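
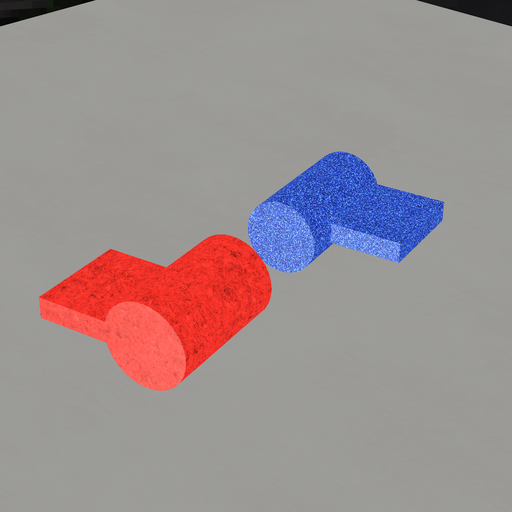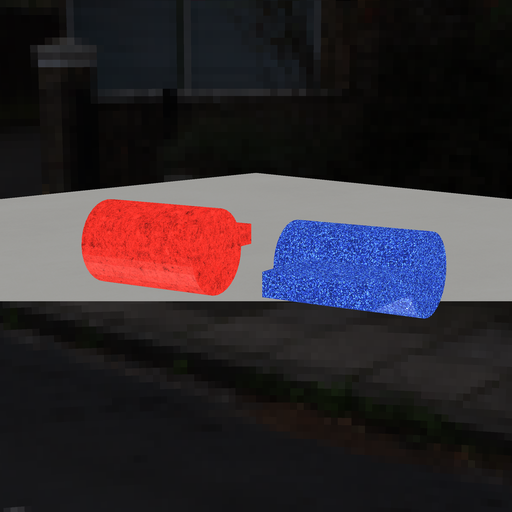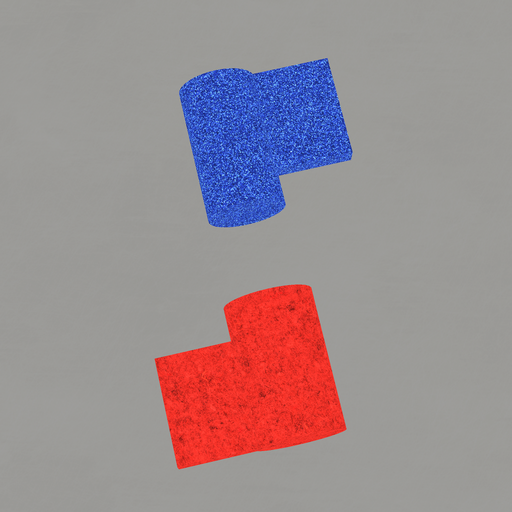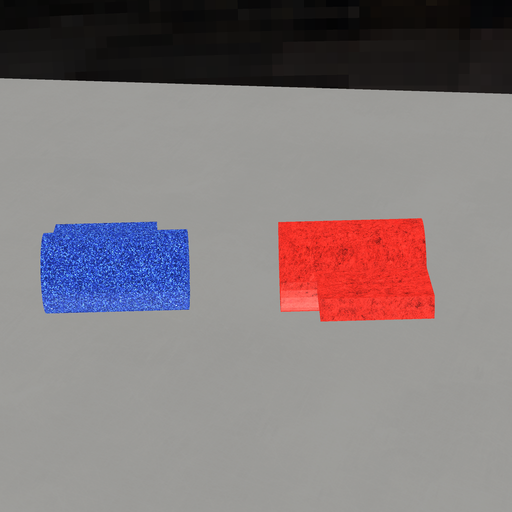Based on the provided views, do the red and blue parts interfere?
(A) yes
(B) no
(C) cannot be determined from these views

(B) no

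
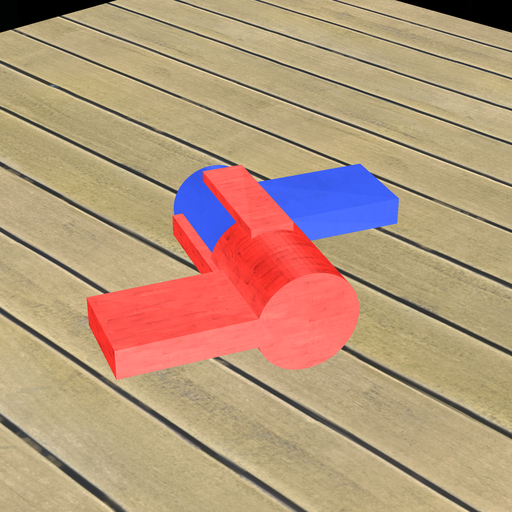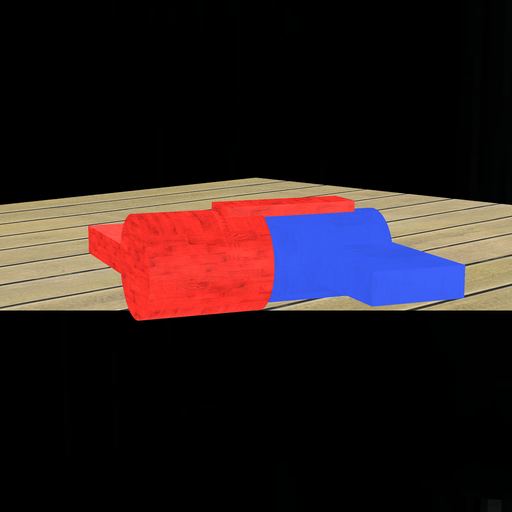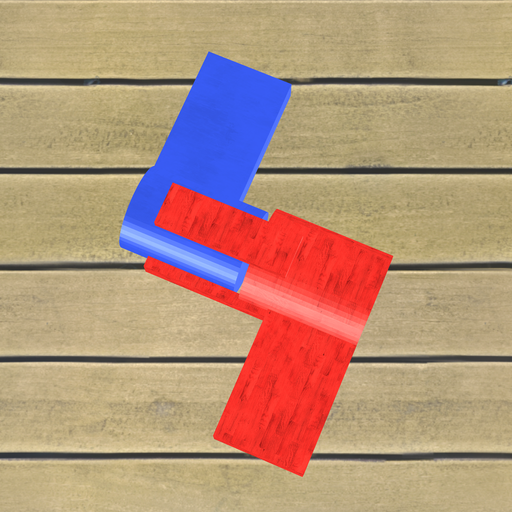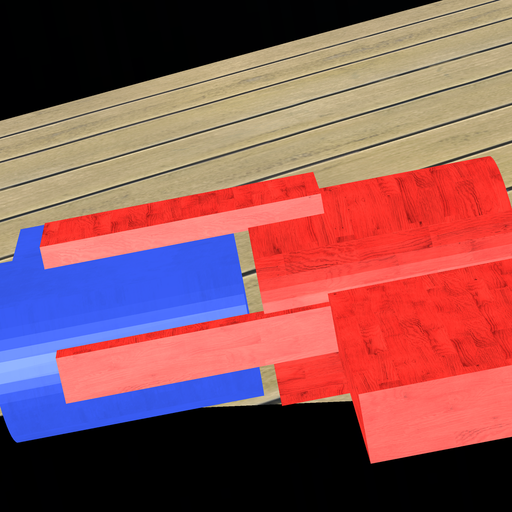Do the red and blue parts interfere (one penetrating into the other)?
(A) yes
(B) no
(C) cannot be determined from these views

(B) no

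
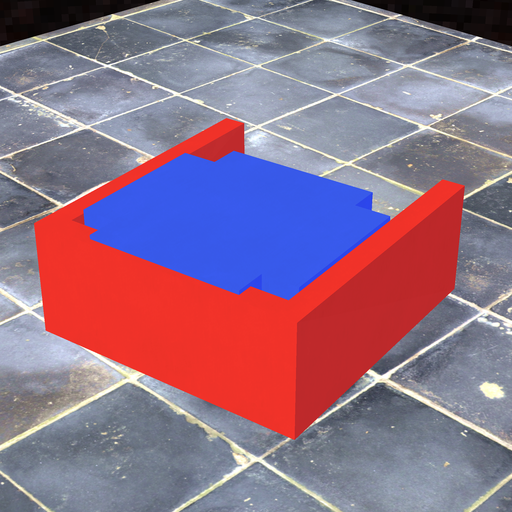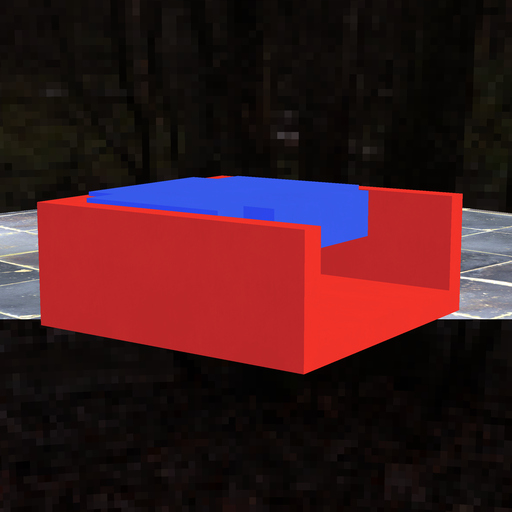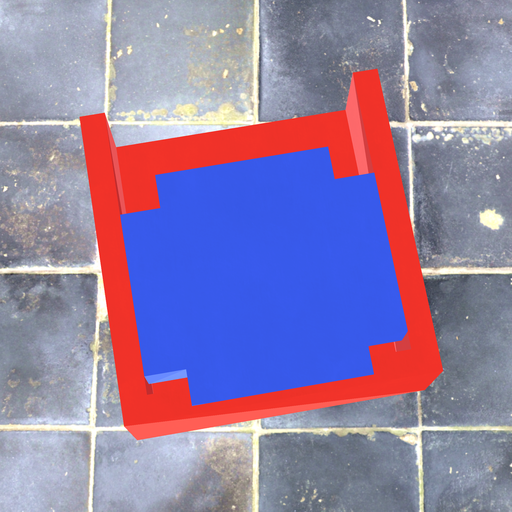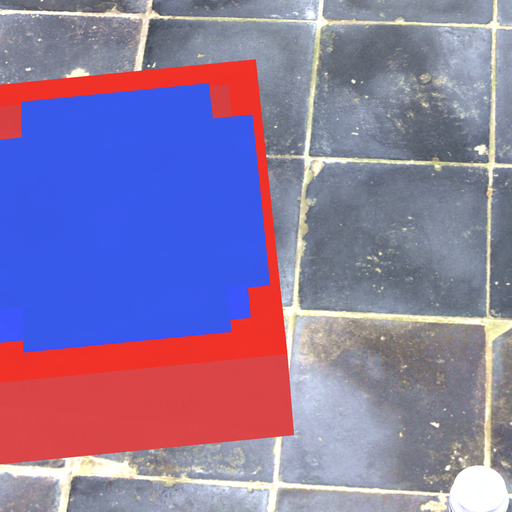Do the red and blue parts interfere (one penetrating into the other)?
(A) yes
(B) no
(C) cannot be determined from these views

(A) yes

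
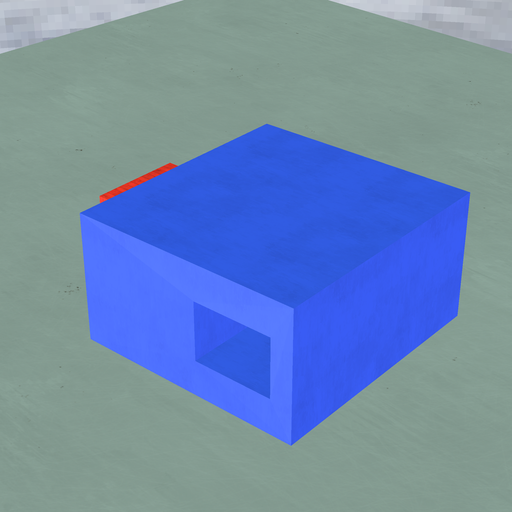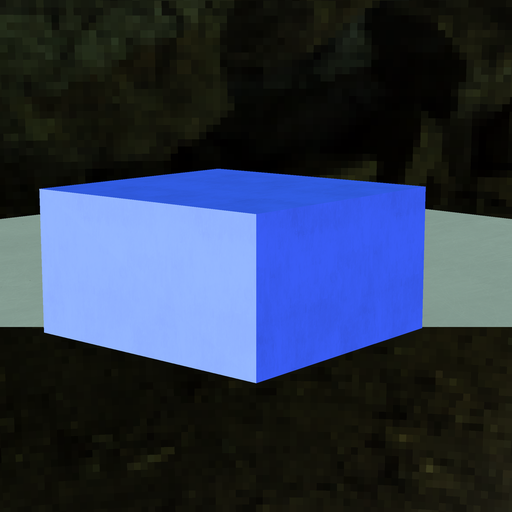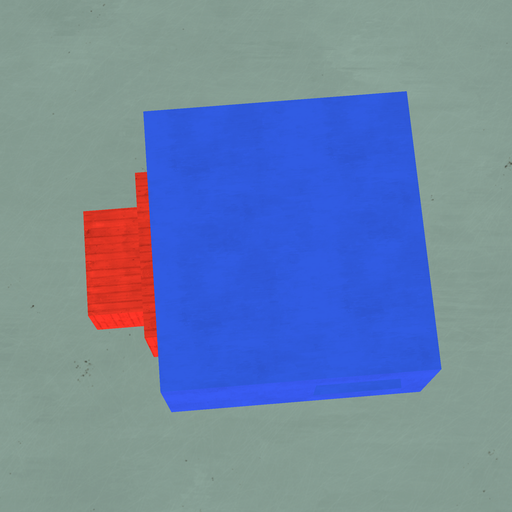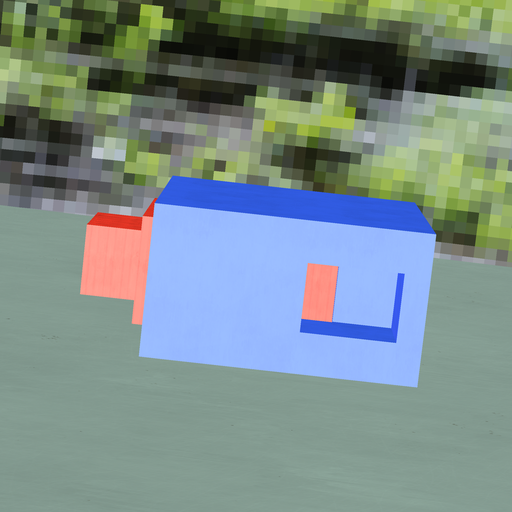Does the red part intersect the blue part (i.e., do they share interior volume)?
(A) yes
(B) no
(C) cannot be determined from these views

(A) yes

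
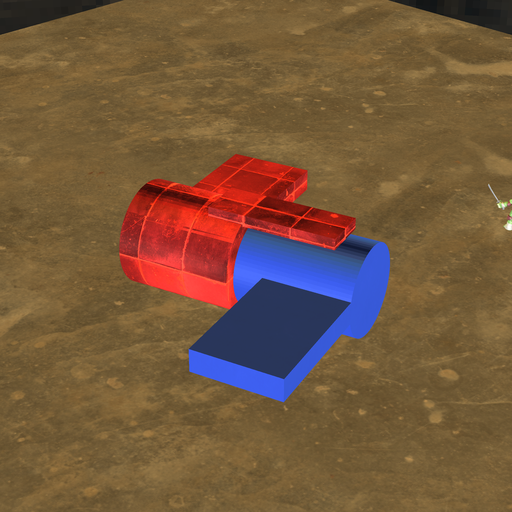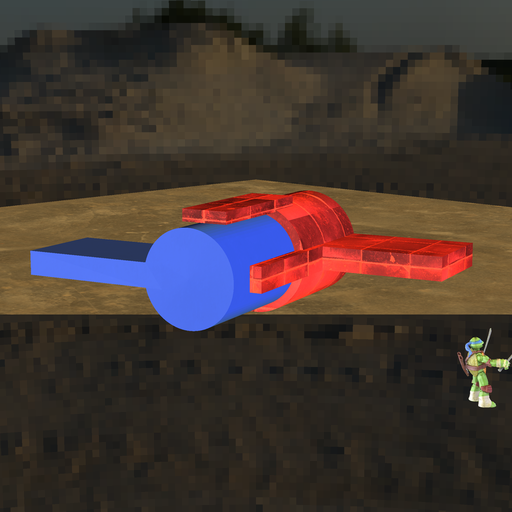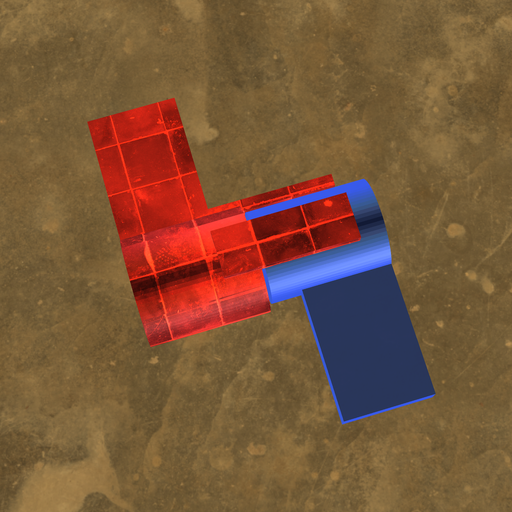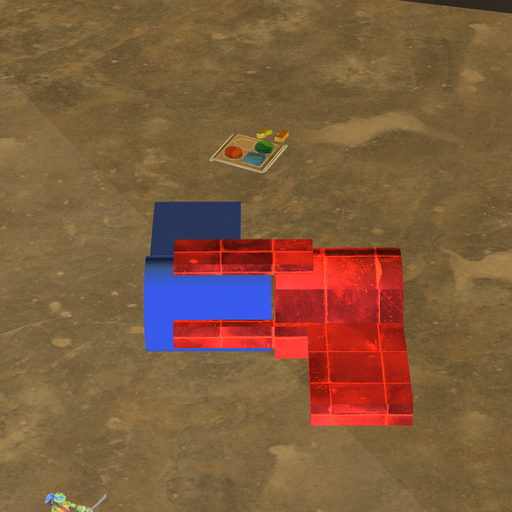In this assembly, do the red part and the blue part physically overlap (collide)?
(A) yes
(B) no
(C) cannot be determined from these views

(B) no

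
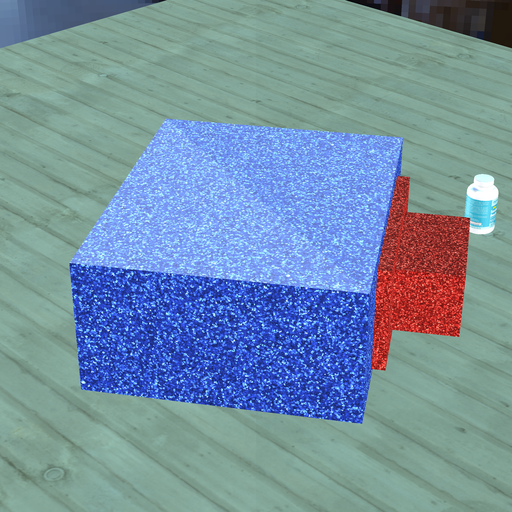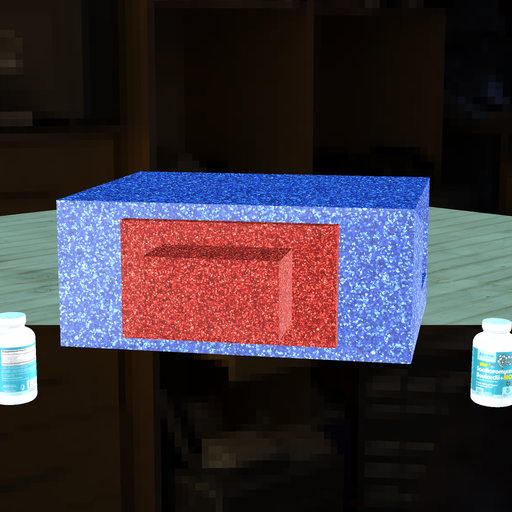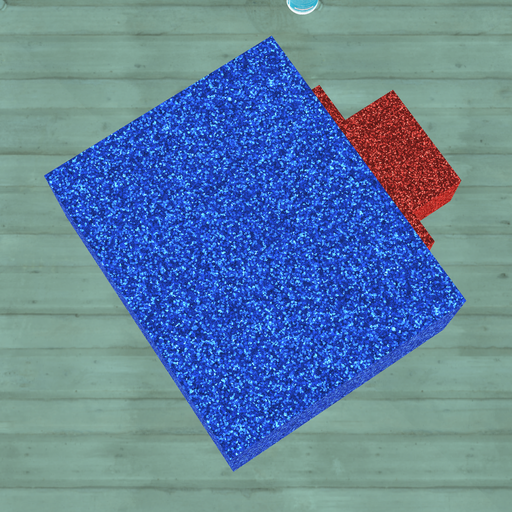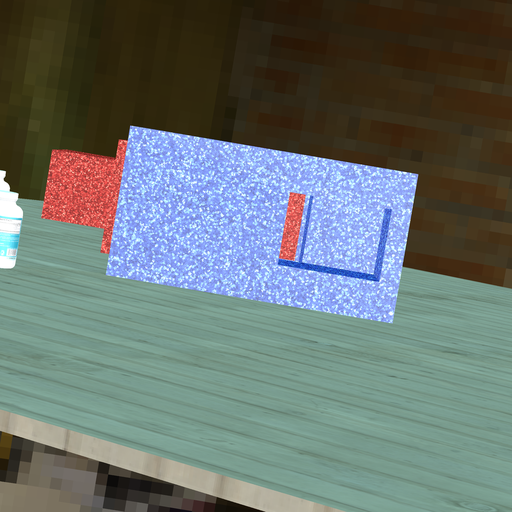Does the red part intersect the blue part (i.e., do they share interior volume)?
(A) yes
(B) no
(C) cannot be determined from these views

(B) no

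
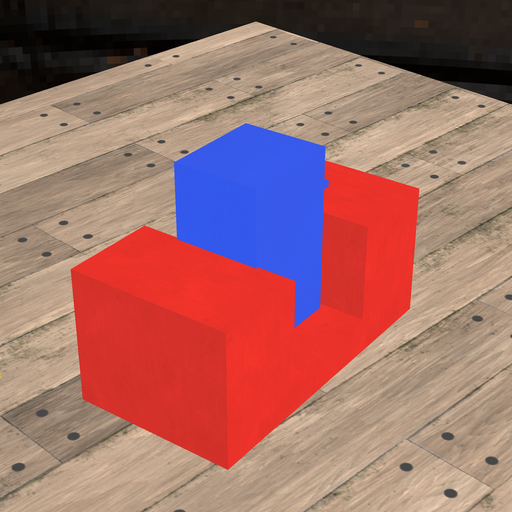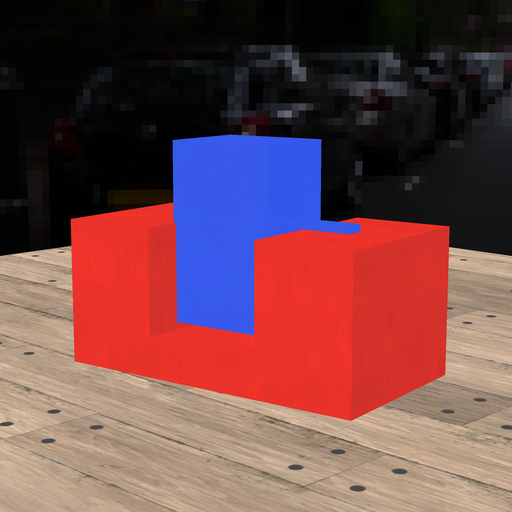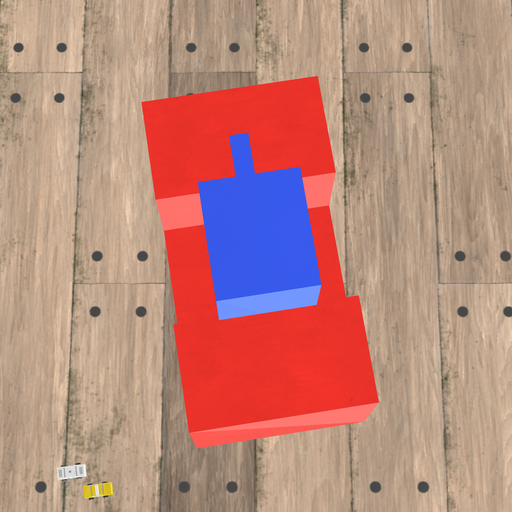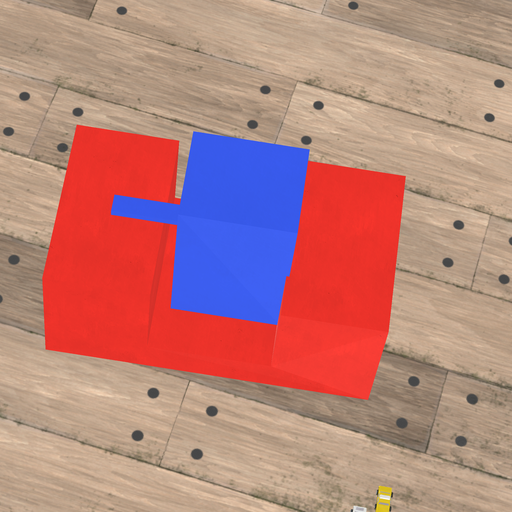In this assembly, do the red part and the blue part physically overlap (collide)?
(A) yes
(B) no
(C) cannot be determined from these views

(A) yes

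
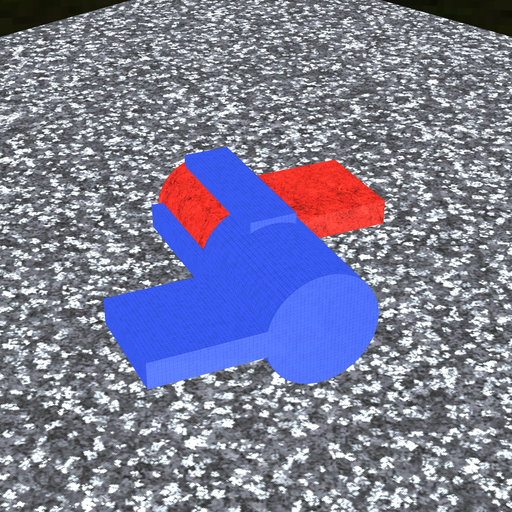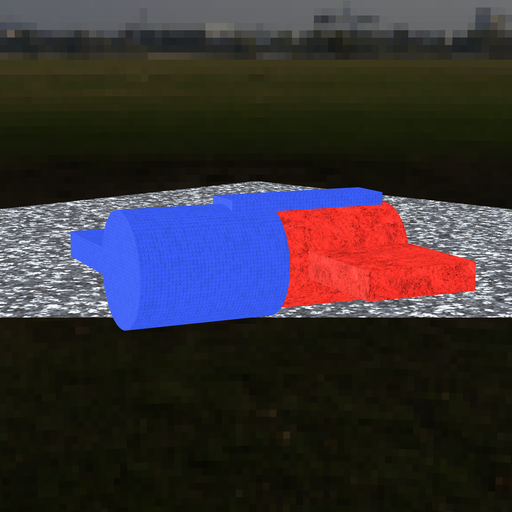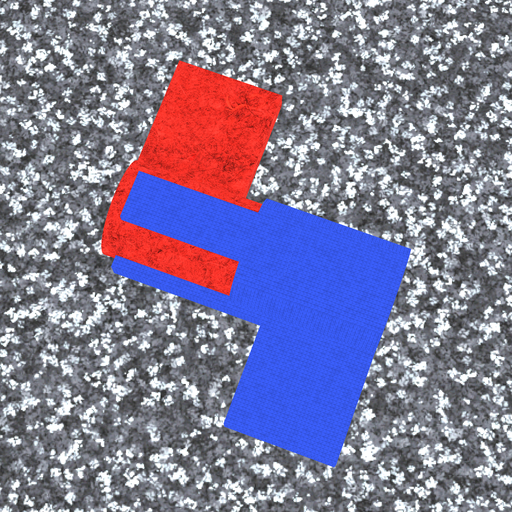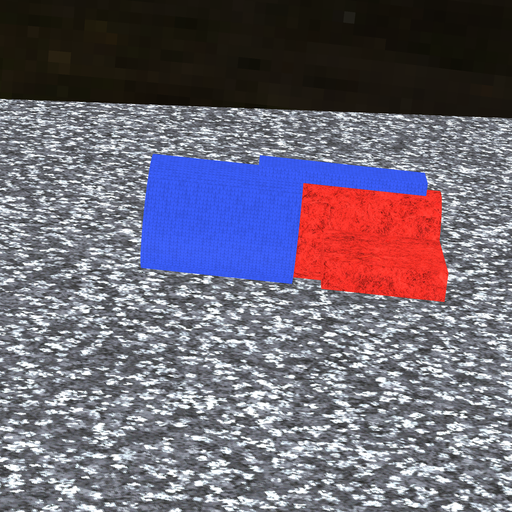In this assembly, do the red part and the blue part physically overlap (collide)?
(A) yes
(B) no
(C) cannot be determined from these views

(A) yes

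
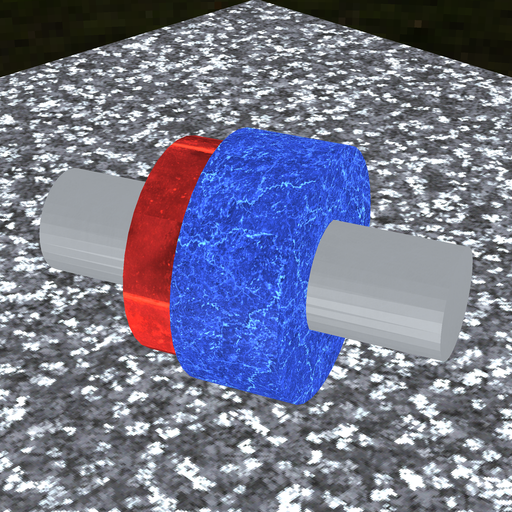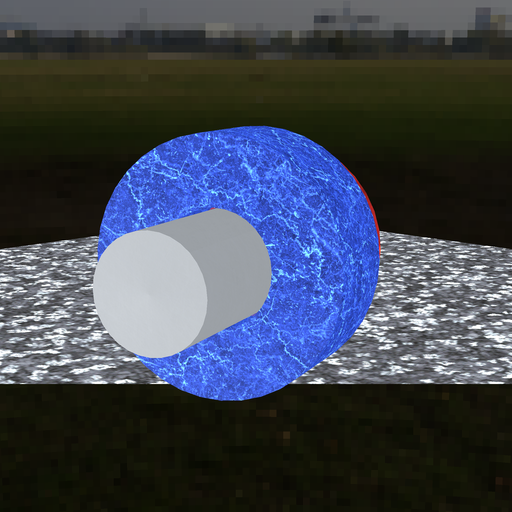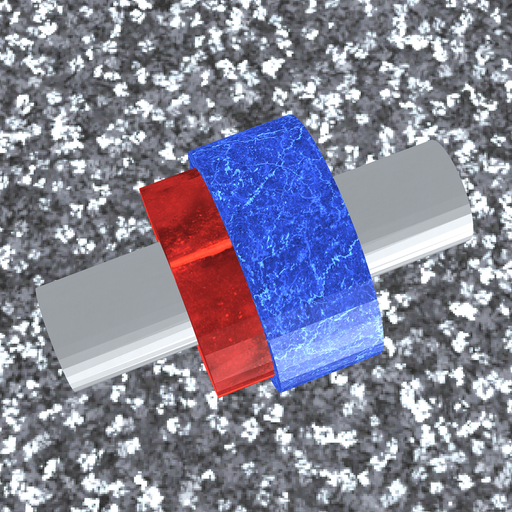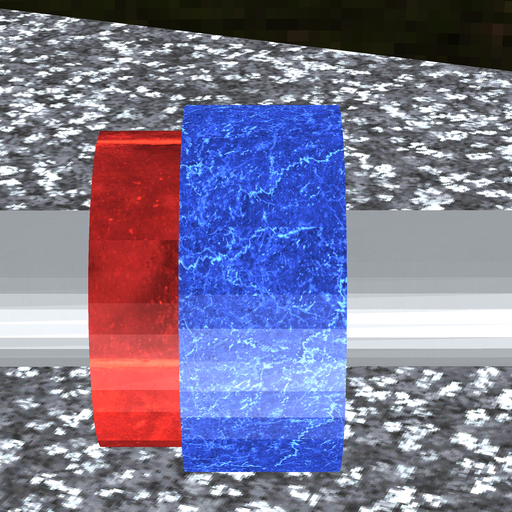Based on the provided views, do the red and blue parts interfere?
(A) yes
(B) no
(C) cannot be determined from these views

(A) yes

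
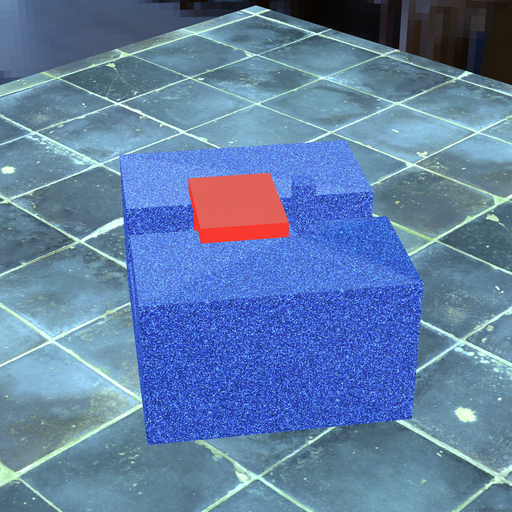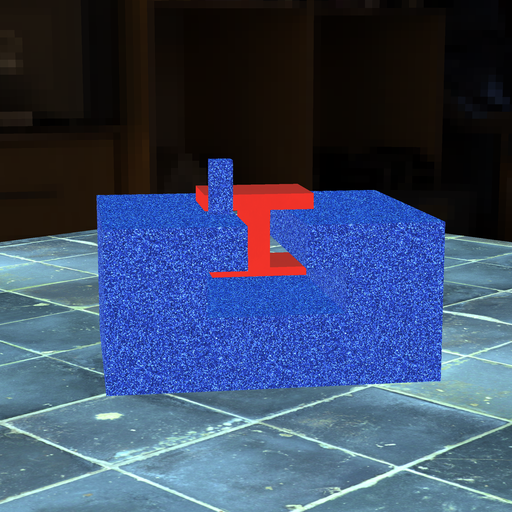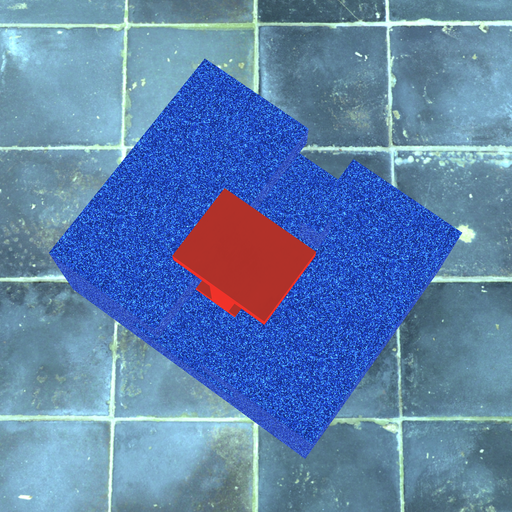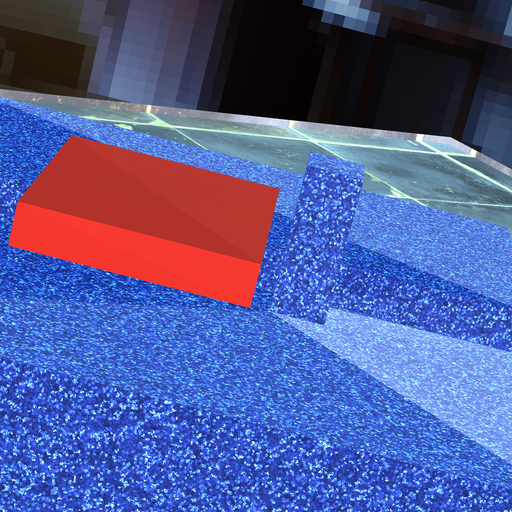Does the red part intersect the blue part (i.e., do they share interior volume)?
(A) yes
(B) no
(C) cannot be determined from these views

(B) no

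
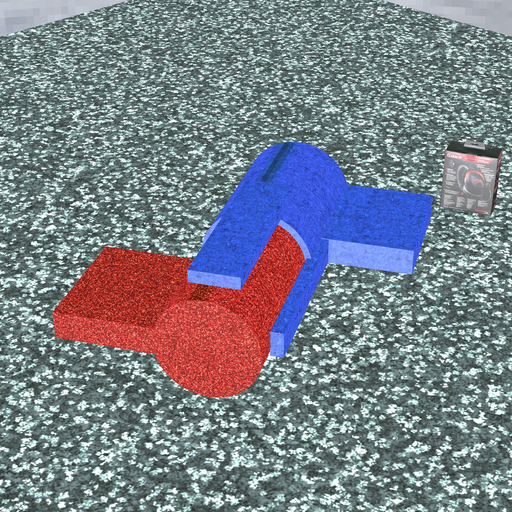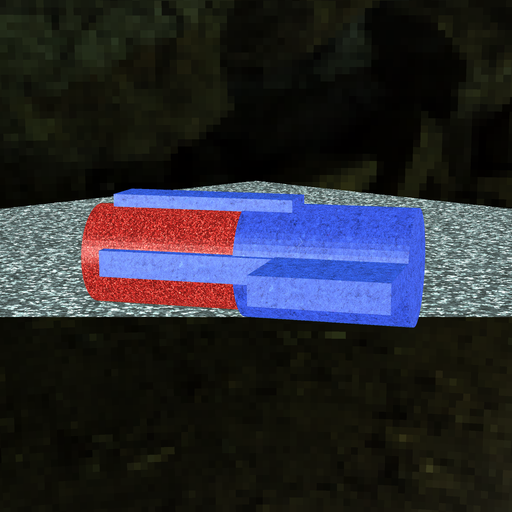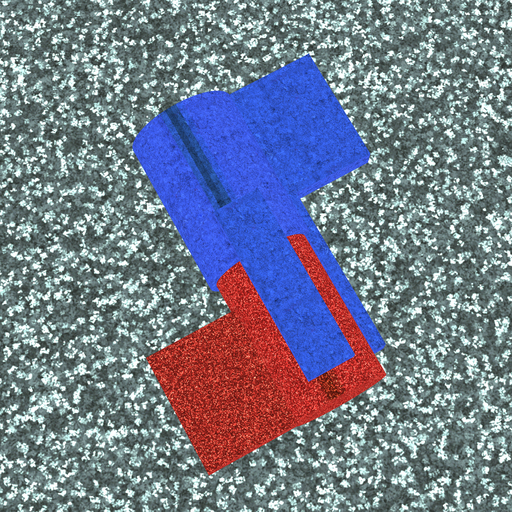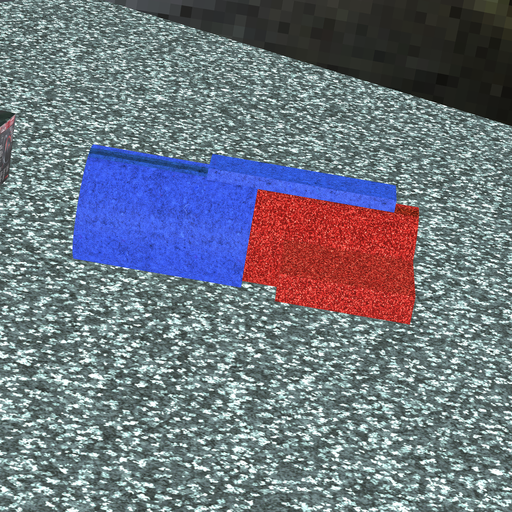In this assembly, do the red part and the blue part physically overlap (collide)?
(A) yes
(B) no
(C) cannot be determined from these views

(A) yes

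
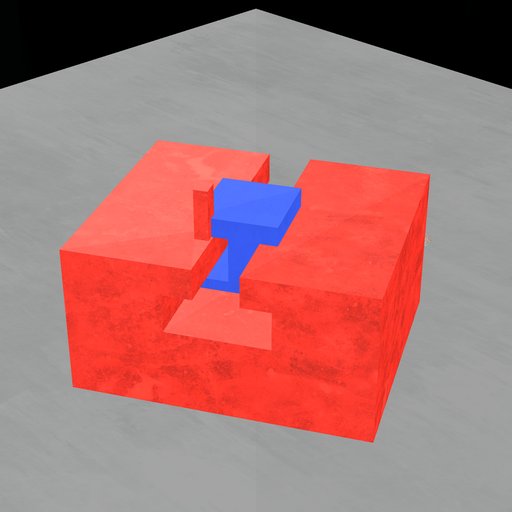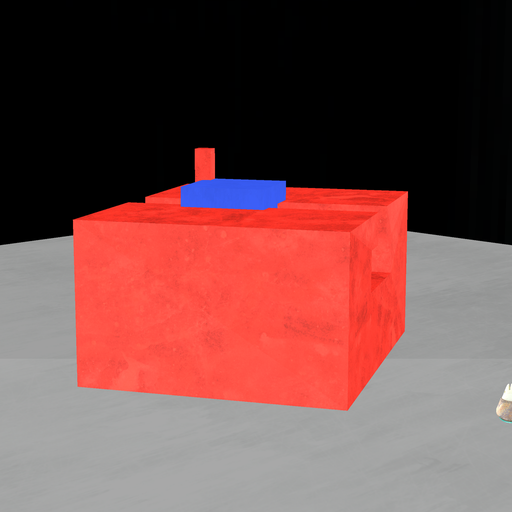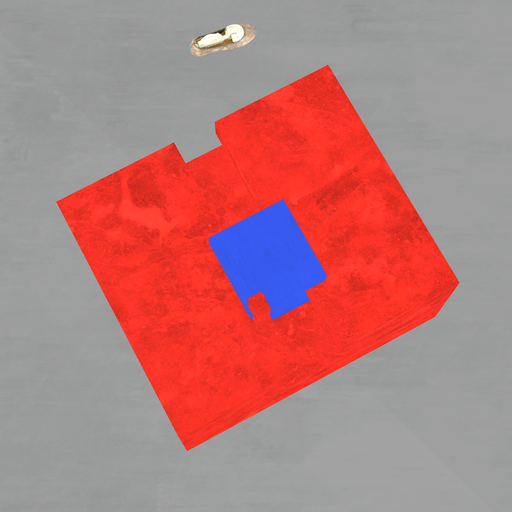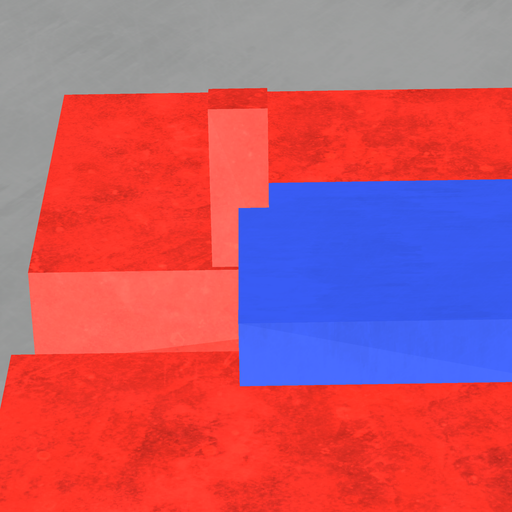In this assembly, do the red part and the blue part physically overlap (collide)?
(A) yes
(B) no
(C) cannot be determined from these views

(A) yes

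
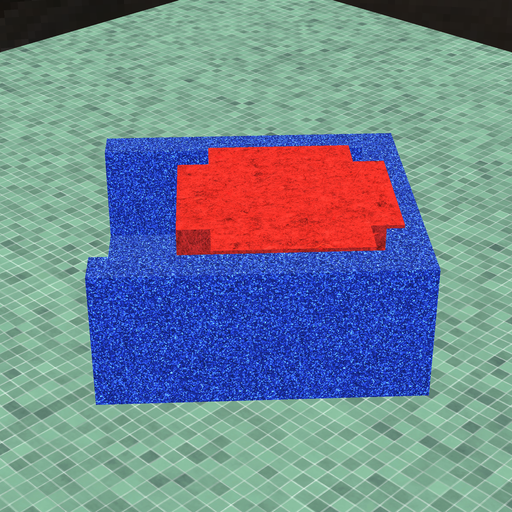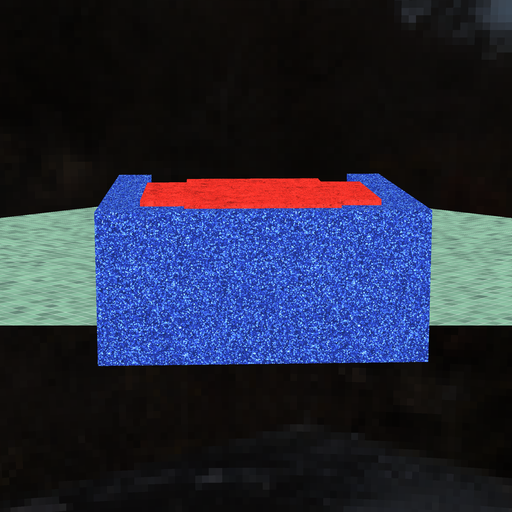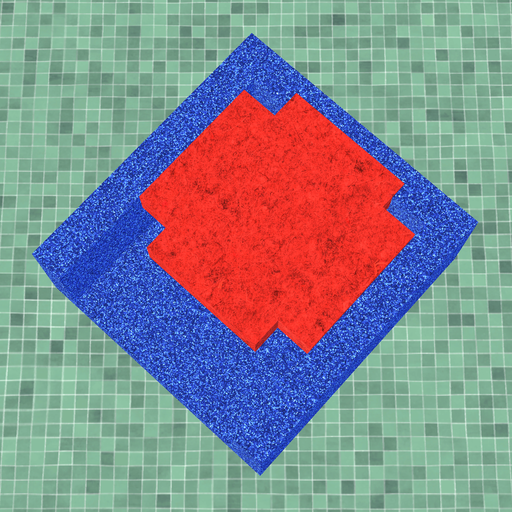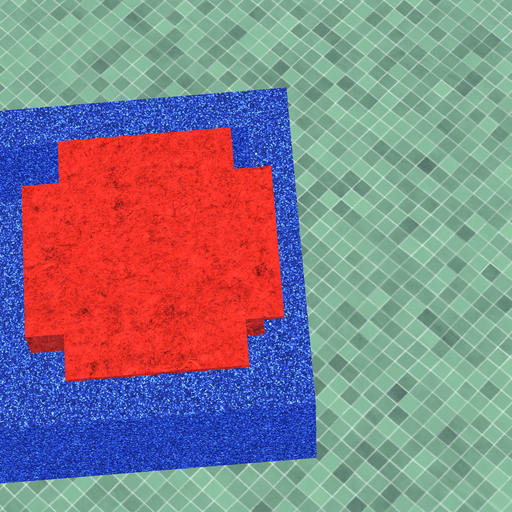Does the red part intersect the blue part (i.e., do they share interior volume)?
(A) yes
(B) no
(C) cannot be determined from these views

(A) yes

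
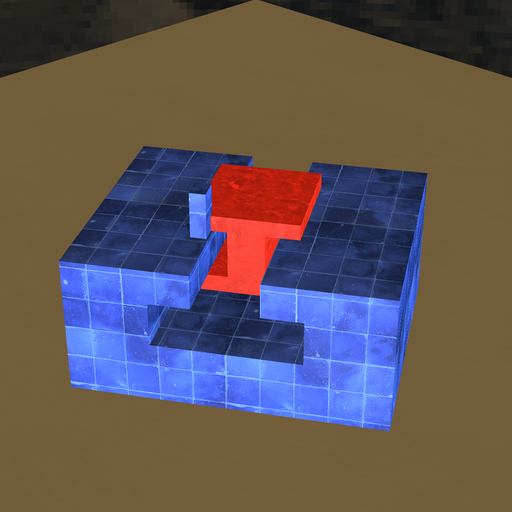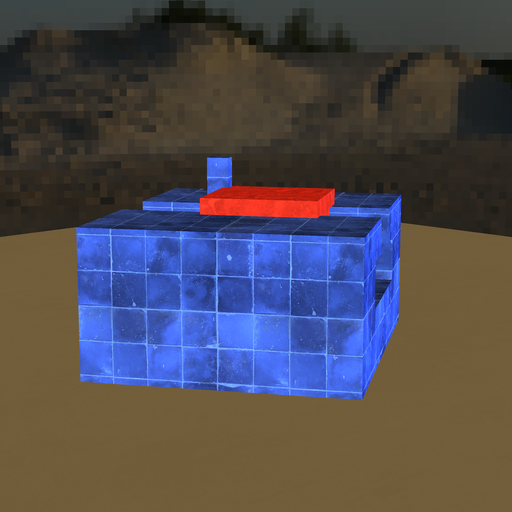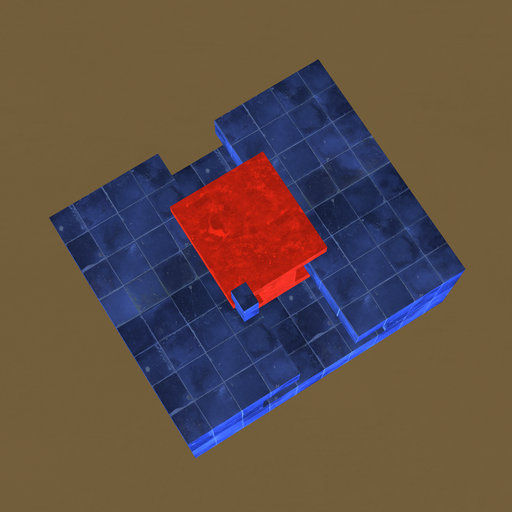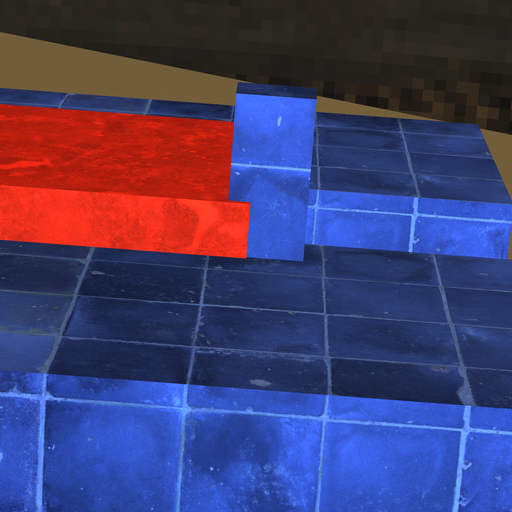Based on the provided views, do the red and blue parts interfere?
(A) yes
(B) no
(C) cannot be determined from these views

(A) yes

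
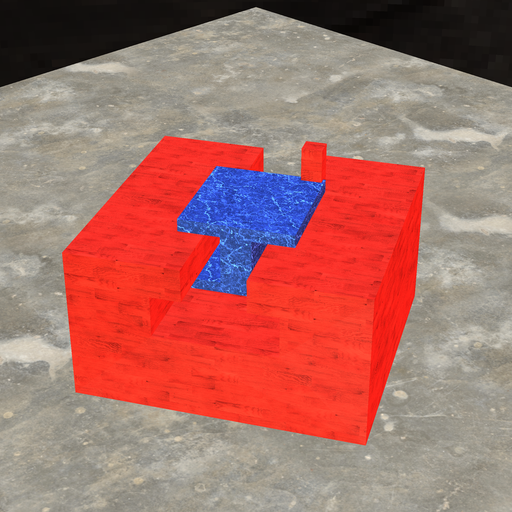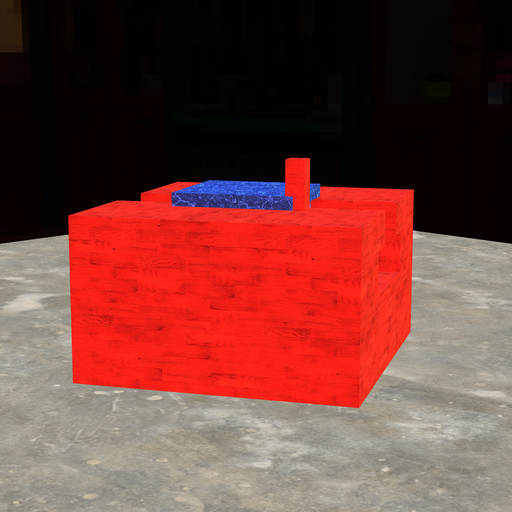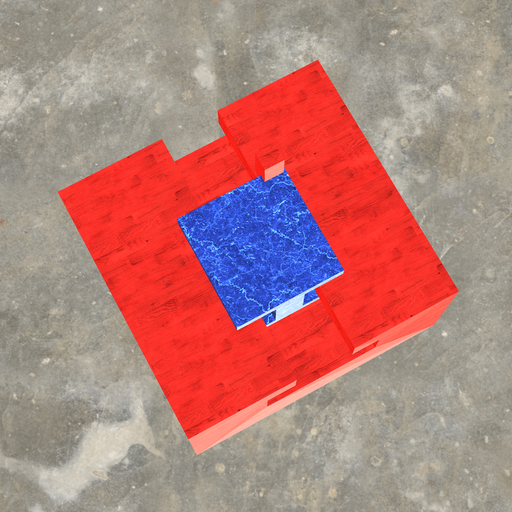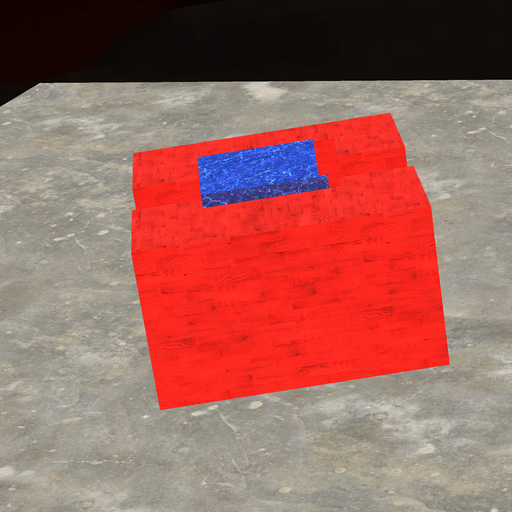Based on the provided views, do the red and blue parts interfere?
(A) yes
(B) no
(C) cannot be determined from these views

(A) yes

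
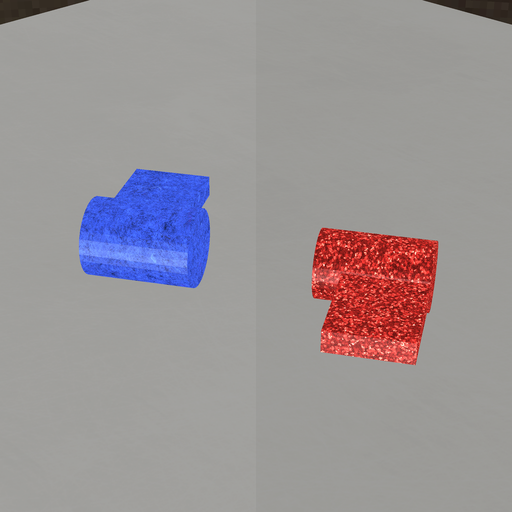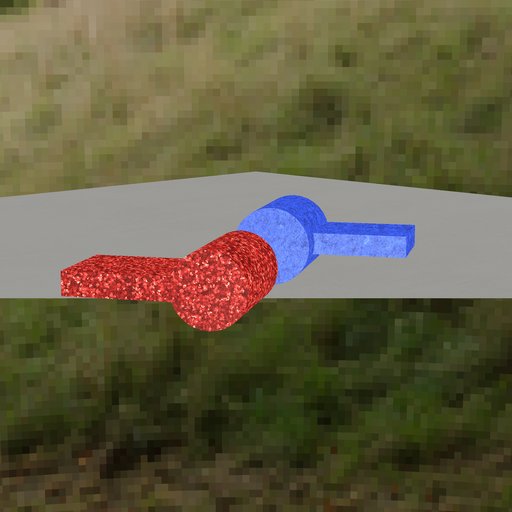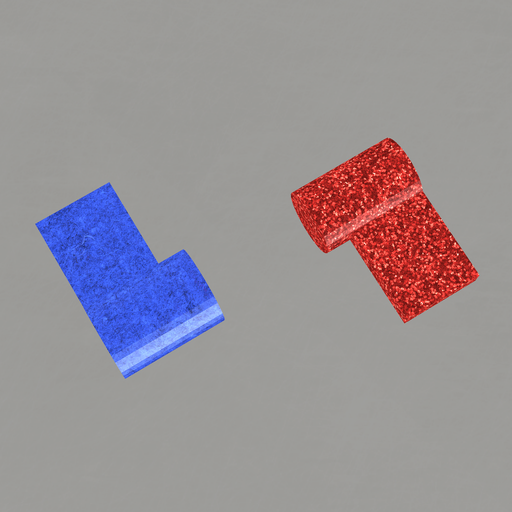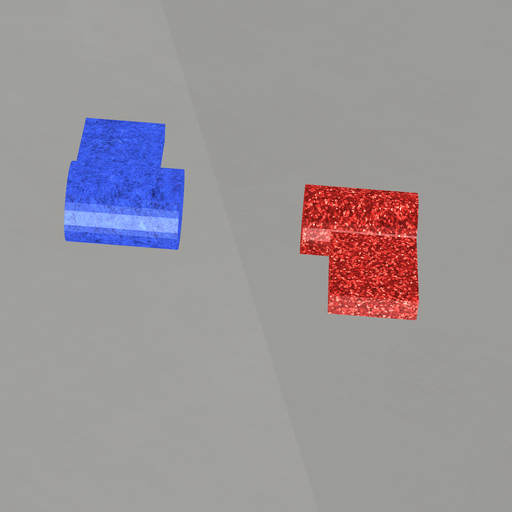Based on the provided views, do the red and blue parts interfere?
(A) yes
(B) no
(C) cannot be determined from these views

(B) no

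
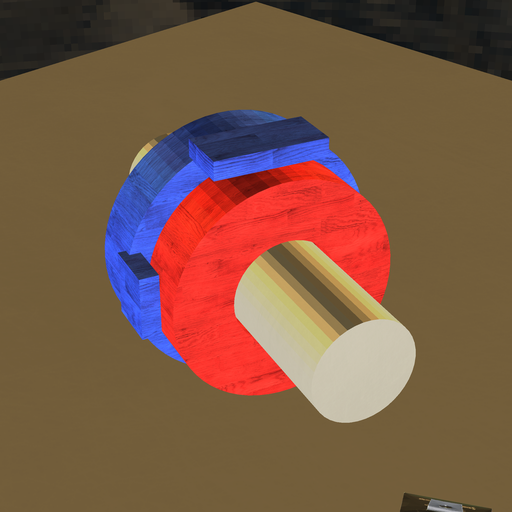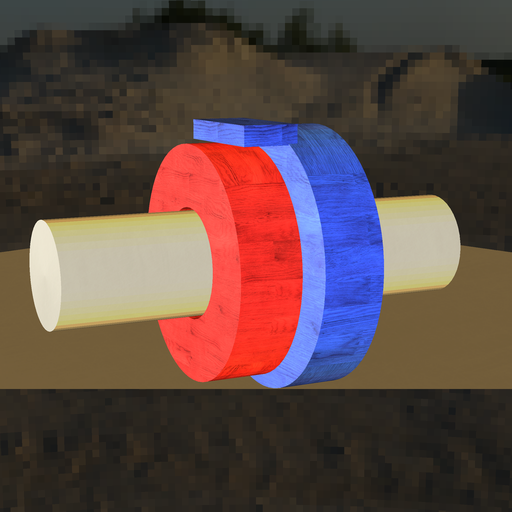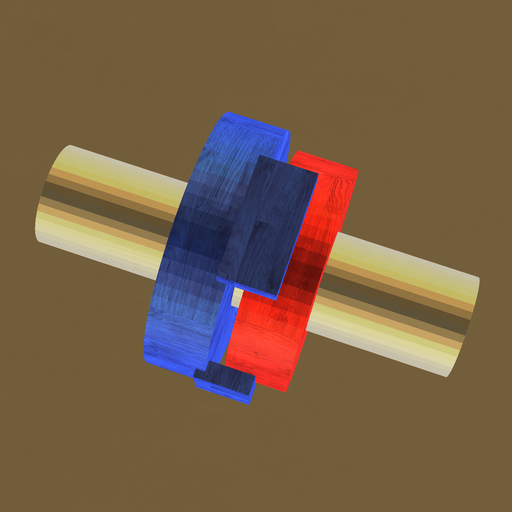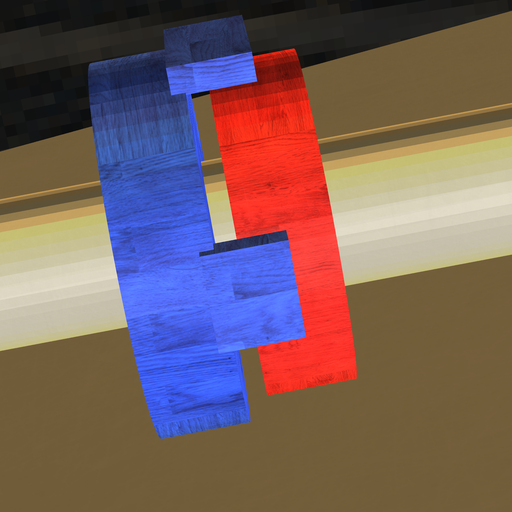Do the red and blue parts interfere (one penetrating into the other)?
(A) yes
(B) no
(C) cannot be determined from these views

(B) no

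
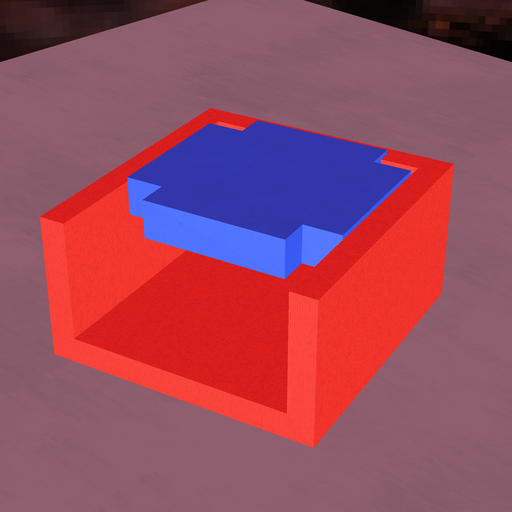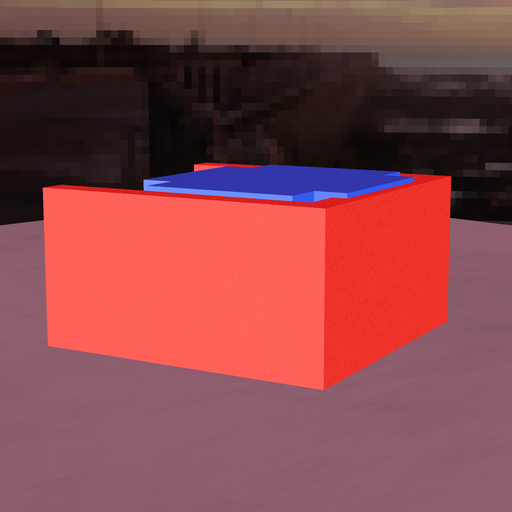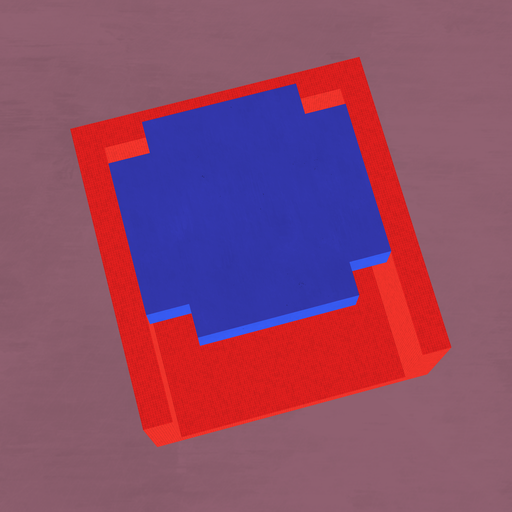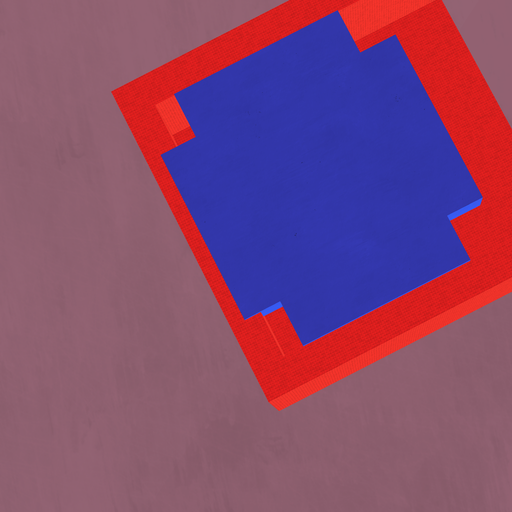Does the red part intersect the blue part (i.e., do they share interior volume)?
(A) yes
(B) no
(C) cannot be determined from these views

(A) yes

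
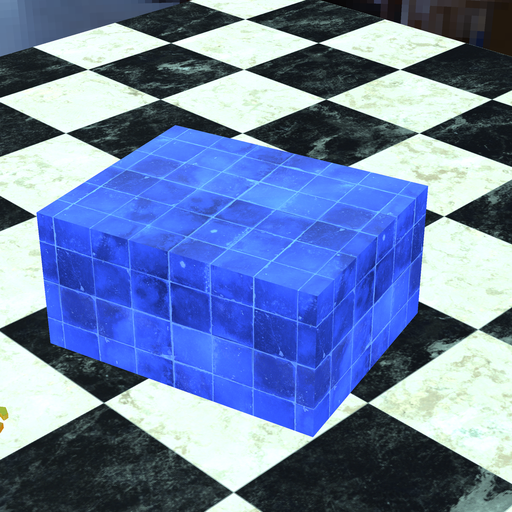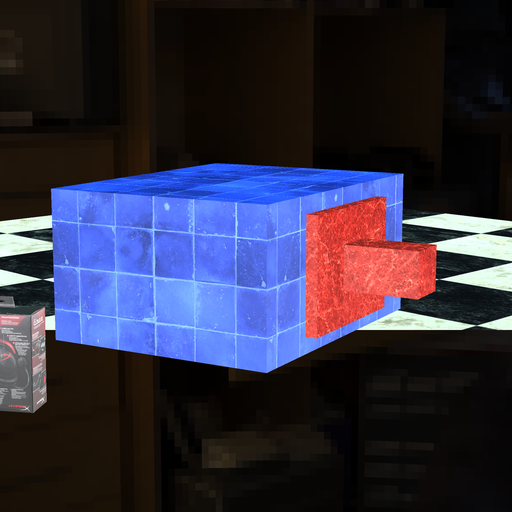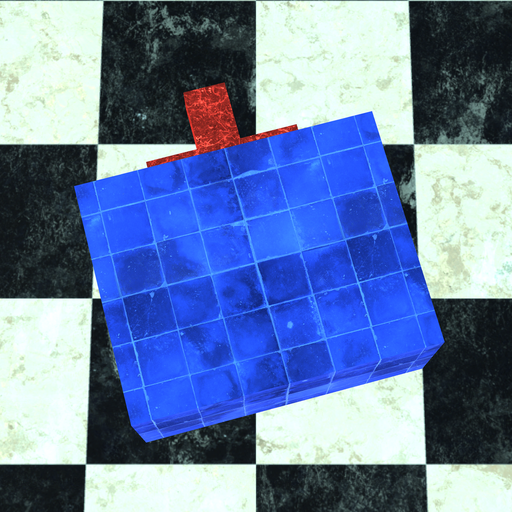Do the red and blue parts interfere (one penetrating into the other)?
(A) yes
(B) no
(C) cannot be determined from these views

(C) cannot be determined from these views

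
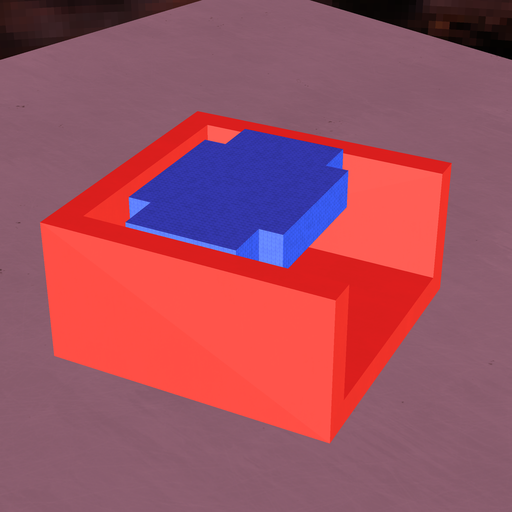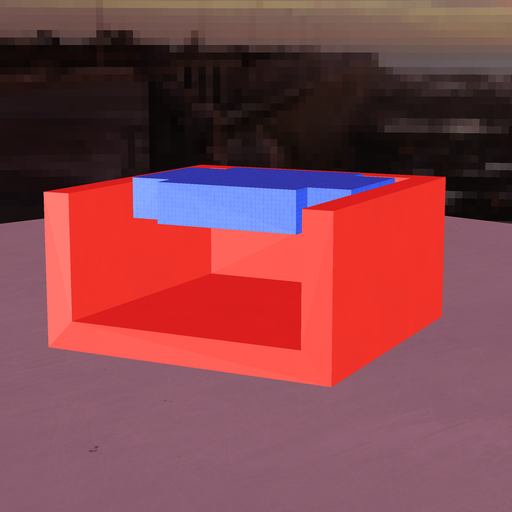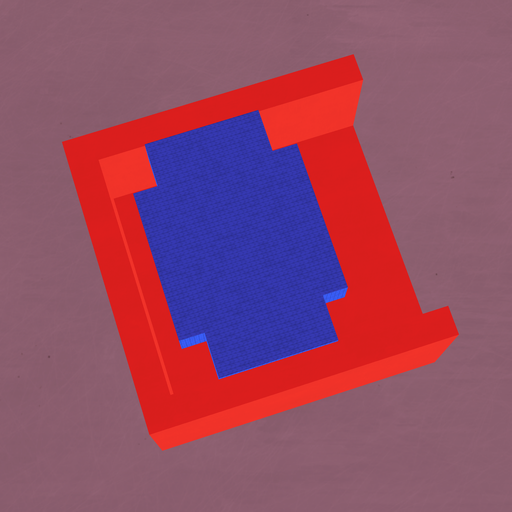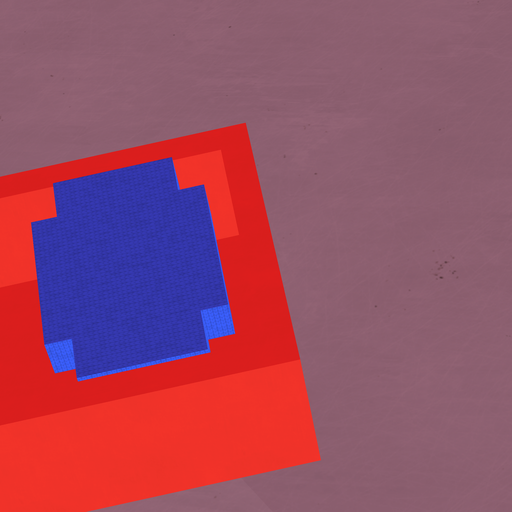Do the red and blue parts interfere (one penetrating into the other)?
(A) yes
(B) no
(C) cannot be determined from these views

(B) no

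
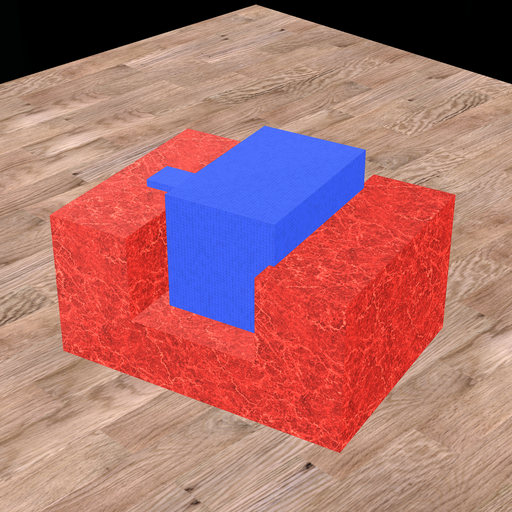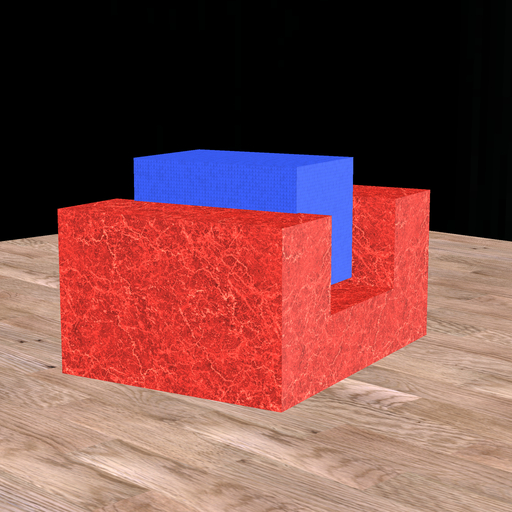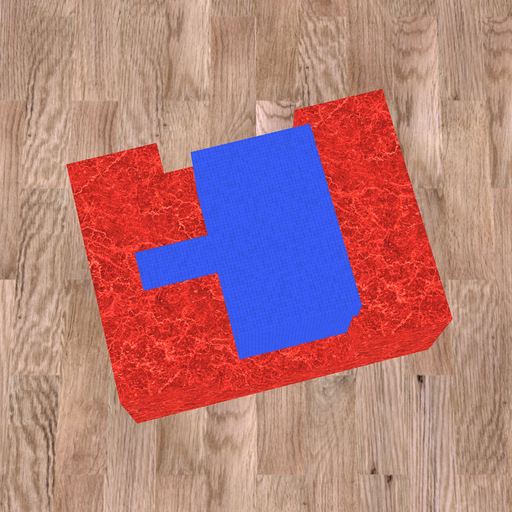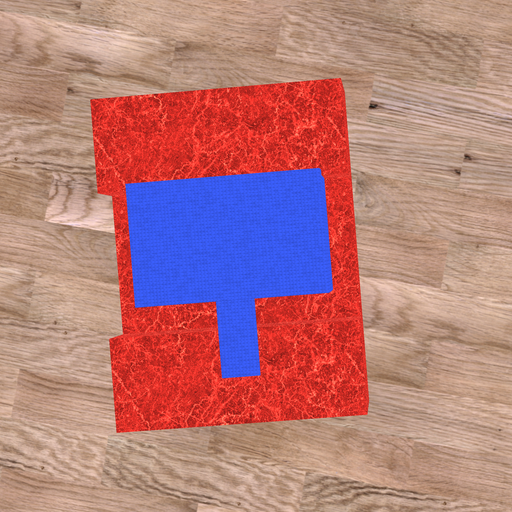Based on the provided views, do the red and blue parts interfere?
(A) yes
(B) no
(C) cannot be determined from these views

(A) yes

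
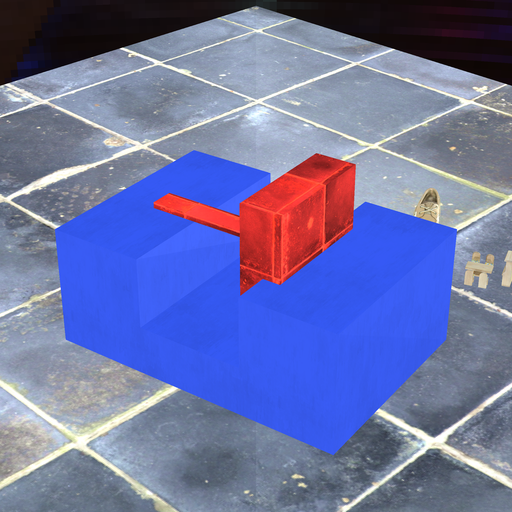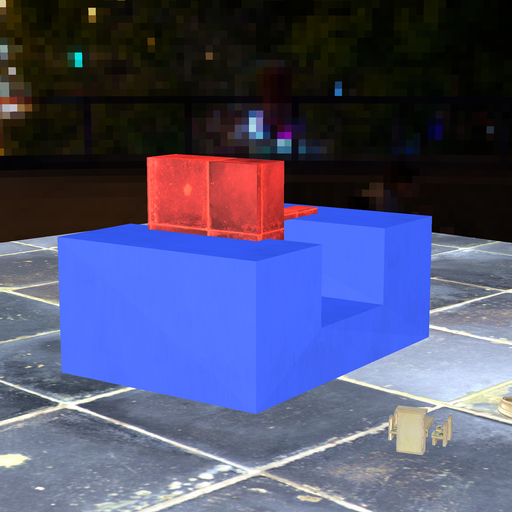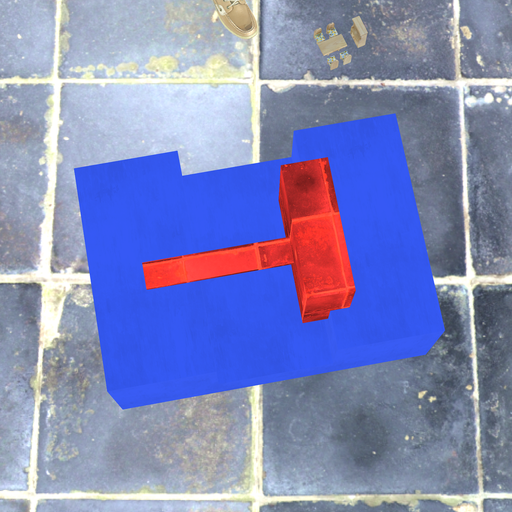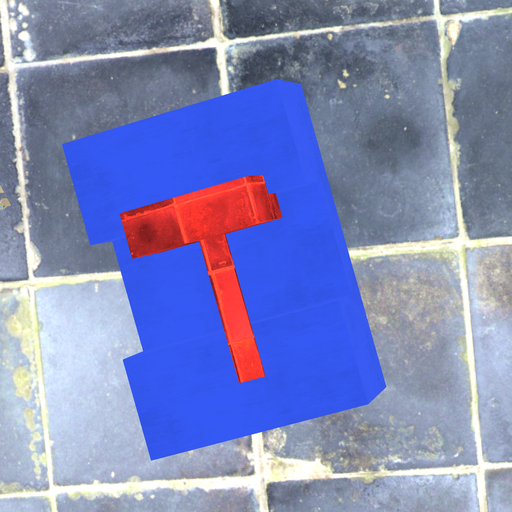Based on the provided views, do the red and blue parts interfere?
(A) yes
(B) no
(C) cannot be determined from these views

(A) yes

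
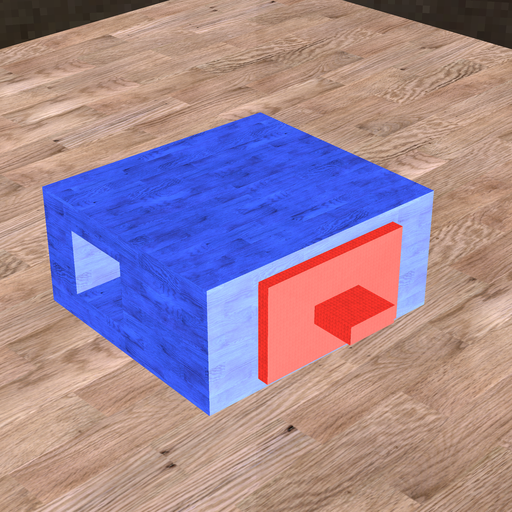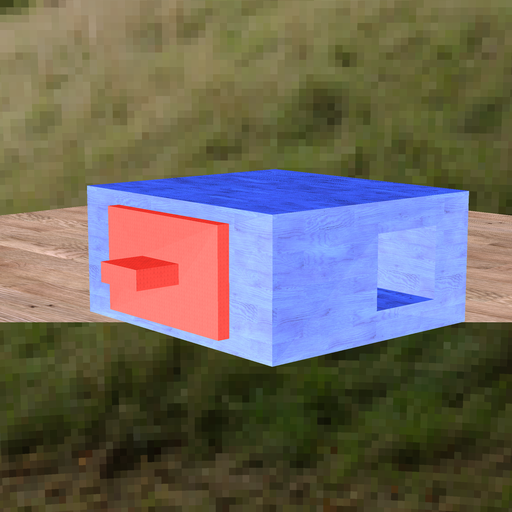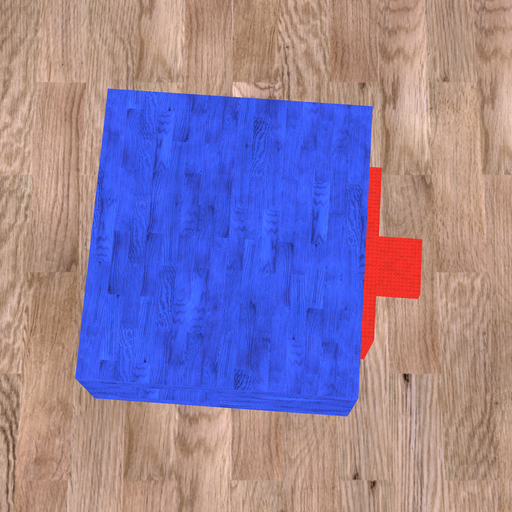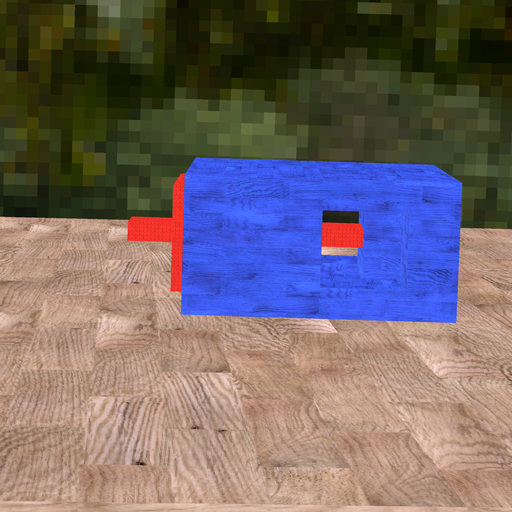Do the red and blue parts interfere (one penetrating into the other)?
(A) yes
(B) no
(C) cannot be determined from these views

(A) yes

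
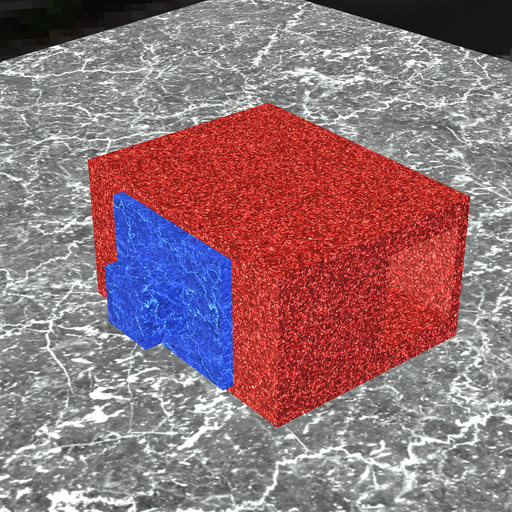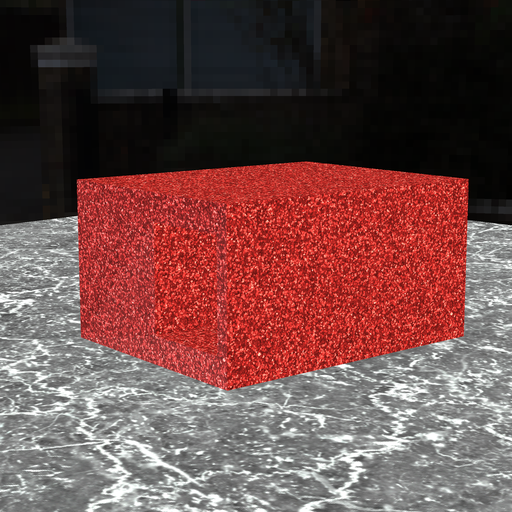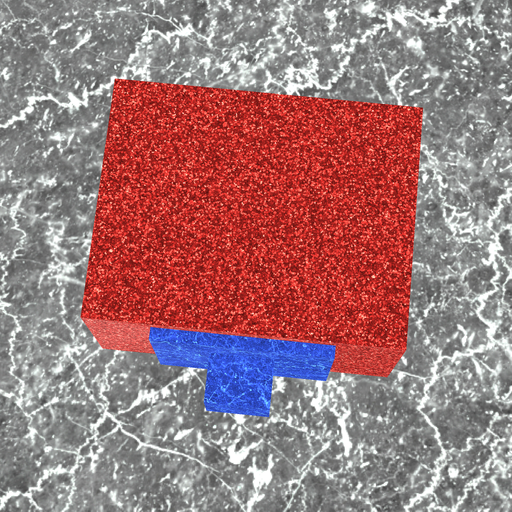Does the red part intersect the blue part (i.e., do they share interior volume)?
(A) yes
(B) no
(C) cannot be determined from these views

(C) cannot be determined from these views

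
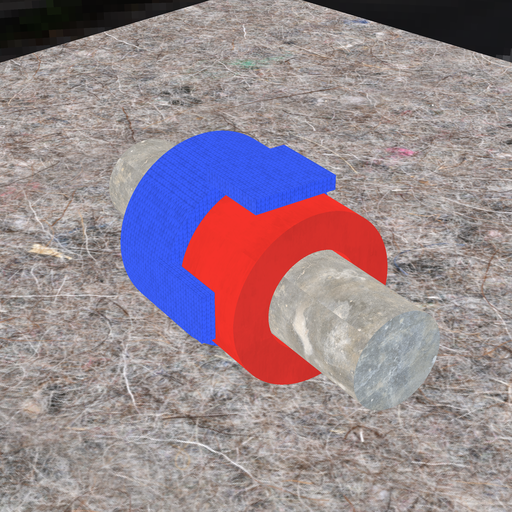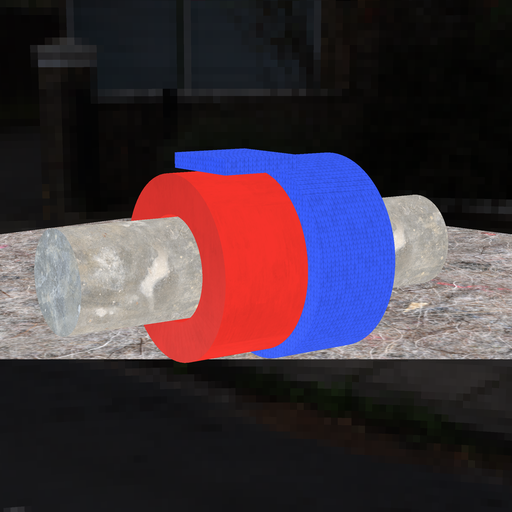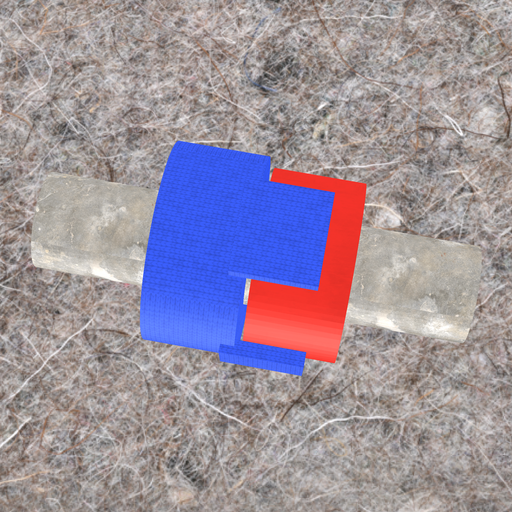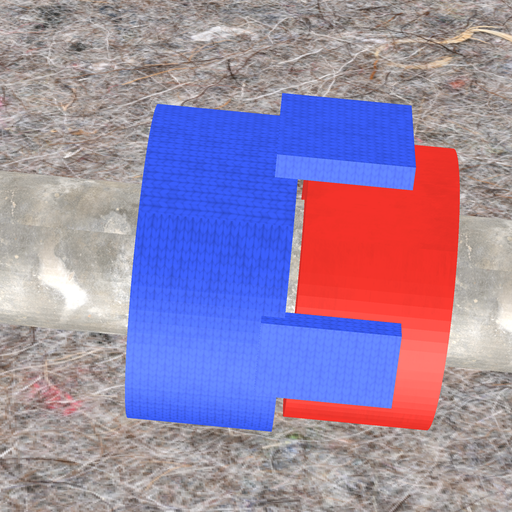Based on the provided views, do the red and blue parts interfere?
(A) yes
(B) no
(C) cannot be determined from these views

(B) no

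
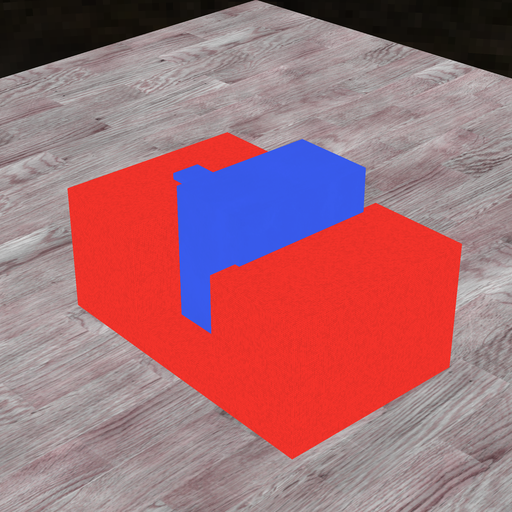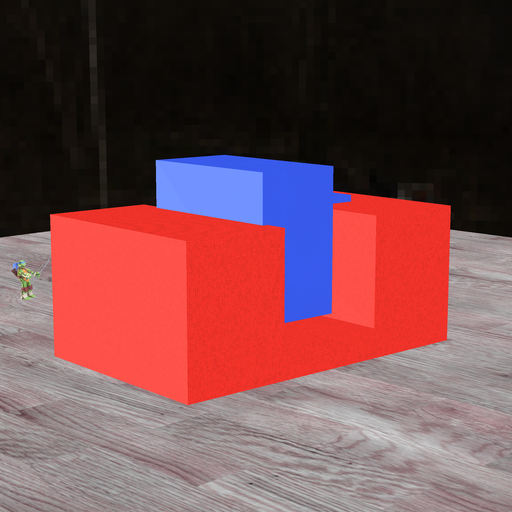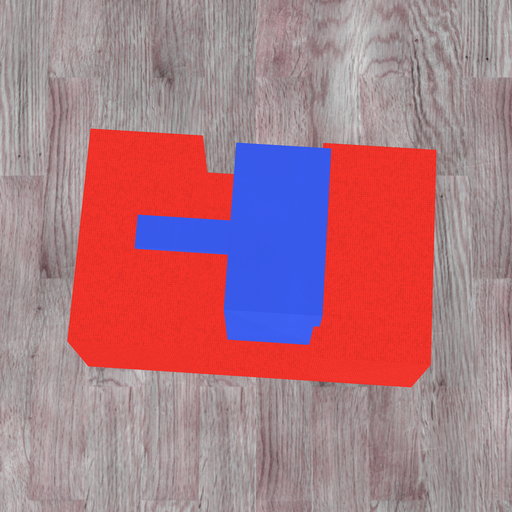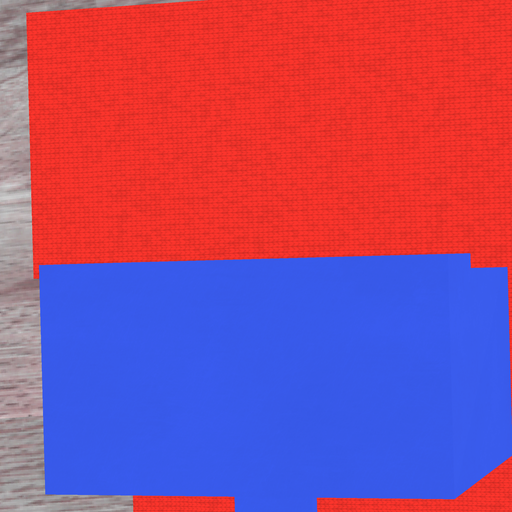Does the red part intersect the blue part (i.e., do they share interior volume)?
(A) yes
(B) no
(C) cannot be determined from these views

(A) yes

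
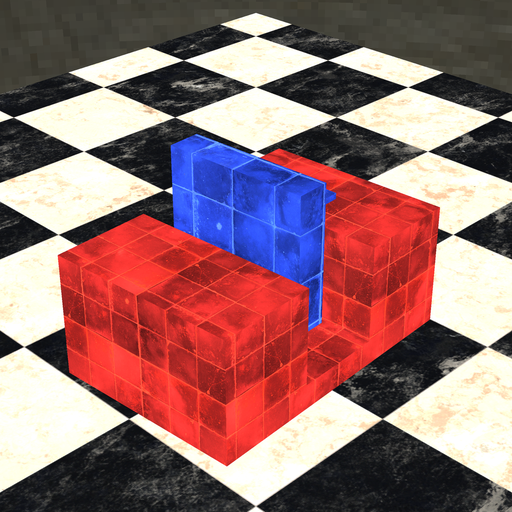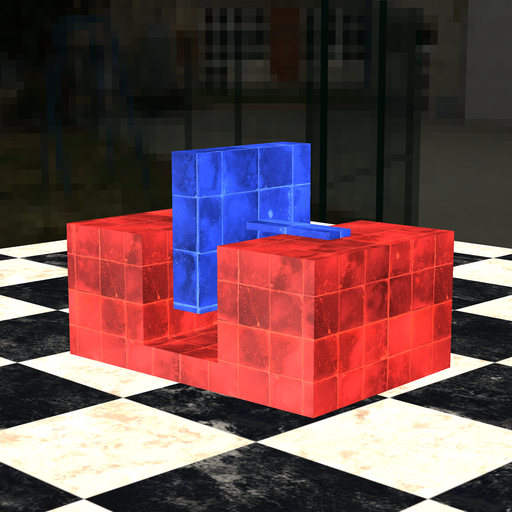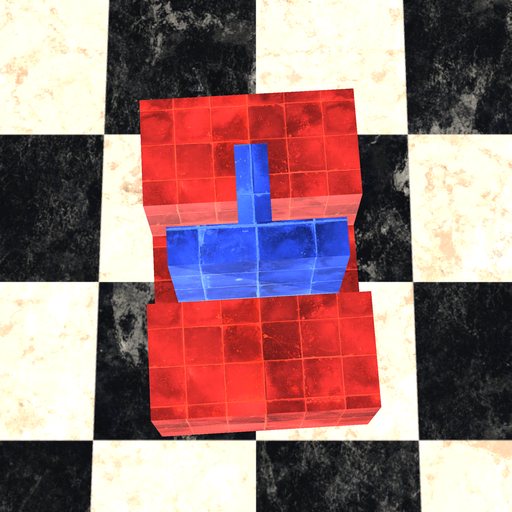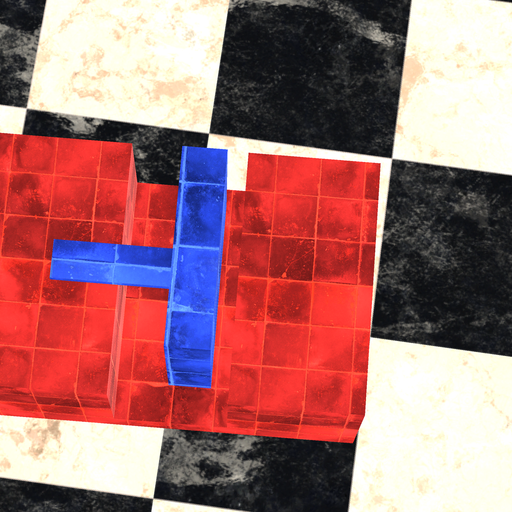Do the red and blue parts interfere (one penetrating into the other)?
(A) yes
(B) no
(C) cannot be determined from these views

(B) no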